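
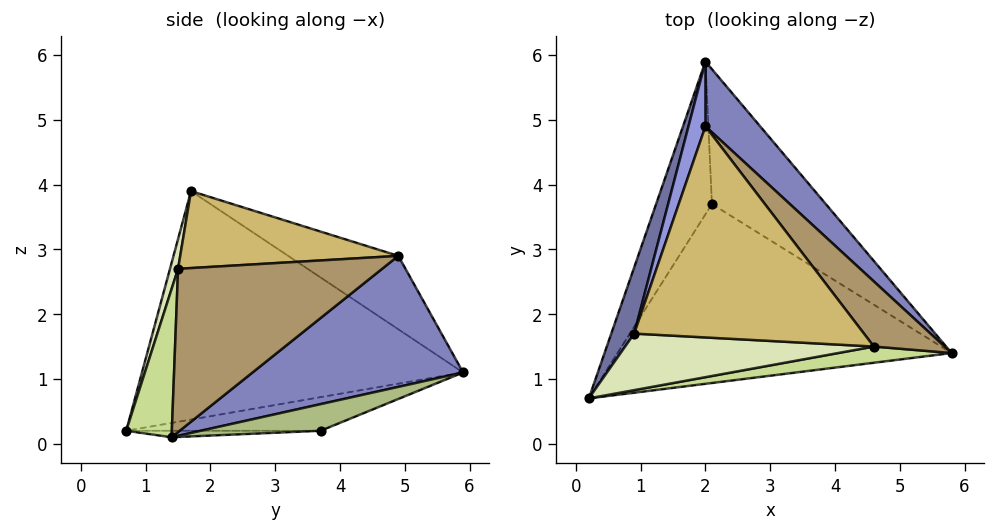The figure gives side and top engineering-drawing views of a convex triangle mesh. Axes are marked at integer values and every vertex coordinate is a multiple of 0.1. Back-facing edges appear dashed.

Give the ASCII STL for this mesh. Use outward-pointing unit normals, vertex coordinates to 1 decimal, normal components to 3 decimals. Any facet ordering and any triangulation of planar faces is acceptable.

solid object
 facet normal -0.946 0.311 0.095
  outer loop
   vertex 0.9 1.7 3.9
   vertex 2.0 5.9 1.1
   vertex 0.2 0.7 0.2
  endloop
 endfacet
 facet normal 0.758 0.570 0.317
  outer loop
   vertex 2.0 4.9 2.9
   vertex 5.8 1.4 0.1
   vertex 2.0 5.9 1.1
  endloop
 endfacet
 facet normal -0.903 0.376 0.209
  outer loop
   vertex 2.0 4.9 2.9
   vertex 2.0 5.9 1.1
   vertex 0.9 1.7 3.9
  endloop
 endfacet
 facet normal -0.019 0.012 -1.000
  outer loop
   vertex 2.1 3.7 0.2
   vertex 5.8 1.4 0.1
   vertex 0.2 0.7 0.2
  endloop
 endfacet
 facet normal -0.491 0.311 -0.814
  outer loop
   vertex 2.1 3.7 0.2
   vertex 0.2 0.7 0.2
   vertex 2.0 5.9 1.1
  endloop
 endfacet
 facet normal 0.211 0.378 -0.901
  outer loop
   vertex 2.1 3.7 0.2
   vertex 2.0 5.9 1.1
   vertex 5.8 1.4 0.1
  endloop
 endfacet
 facet normal 0.125 -0.988 0.096
  outer loop
   vertex 4.6 1.5 2.7
   vertex 0.2 0.7 0.2
   vertex 5.8 1.4 0.1
  endloop
 endfacet
 facet normal 0.031 -0.966 0.255
  outer loop
   vertex 4.6 1.5 2.7
   vertex 0.9 1.7 3.9
   vertex 0.2 0.7 0.2
  endloop
 endfacet
 facet normal 0.759 0.561 0.329
  outer loop
   vertex 4.6 1.5 2.7
   vertex 5.8 1.4 0.1
   vertex 2.0 4.9 2.9
  endloop
 endfacet
 facet normal 0.312 0.184 0.932
  outer loop
   vertex 4.6 1.5 2.7
   vertex 2.0 4.9 2.9
   vertex 0.9 1.7 3.9
  endloop
 endfacet
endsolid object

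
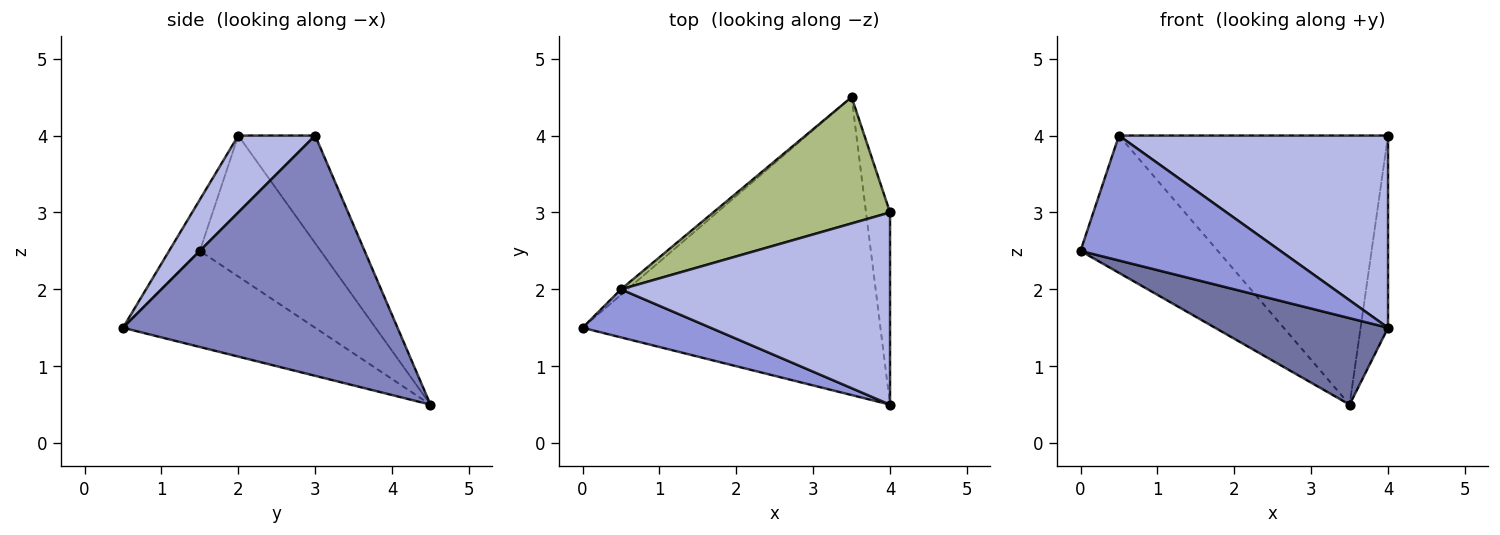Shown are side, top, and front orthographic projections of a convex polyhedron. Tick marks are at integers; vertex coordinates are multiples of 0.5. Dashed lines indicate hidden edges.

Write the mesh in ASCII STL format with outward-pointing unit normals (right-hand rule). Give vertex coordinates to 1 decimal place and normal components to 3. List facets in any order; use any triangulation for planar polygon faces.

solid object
 facet normal -0.296 -0.266 -0.917
  outer loop
   vertex 3.5 4.5 0.5
   vertex 4.0 0.5 1.5
   vertex 0.0 1.5 2.5
  endloop
 endfacet
 facet normal 0.990 0.099 -0.099
  outer loop
   vertex 3.5 4.5 0.5
   vertex 4.0 3.0 4.0
   vertex 4.0 0.5 1.5
  endloop
 endfacet
 facet normal -0.142 -0.924 0.355
  outer loop
   vertex 0.5 2.0 4.0
   vertex 0.0 1.5 2.5
   vertex 4.0 0.5 1.5
  endloop
 endfacet
 facet normal 0.198 -0.693 0.693
  outer loop
   vertex 0.5 2.0 4.0
   vertex 4.0 0.5 1.5
   vertex 4.0 3.0 4.0
  endloop
 endfacet
 facet normal -0.660 0.750 -0.030
  outer loop
   vertex 0.5 2.0 4.0
   vertex 3.5 4.5 0.5
   vertex 0.0 1.5 2.5
  endloop
 endfacet
 facet normal -0.250 0.876 0.411
  outer loop
   vertex 0.5 2.0 4.0
   vertex 4.0 3.0 4.0
   vertex 3.5 4.5 0.5
  endloop
 endfacet
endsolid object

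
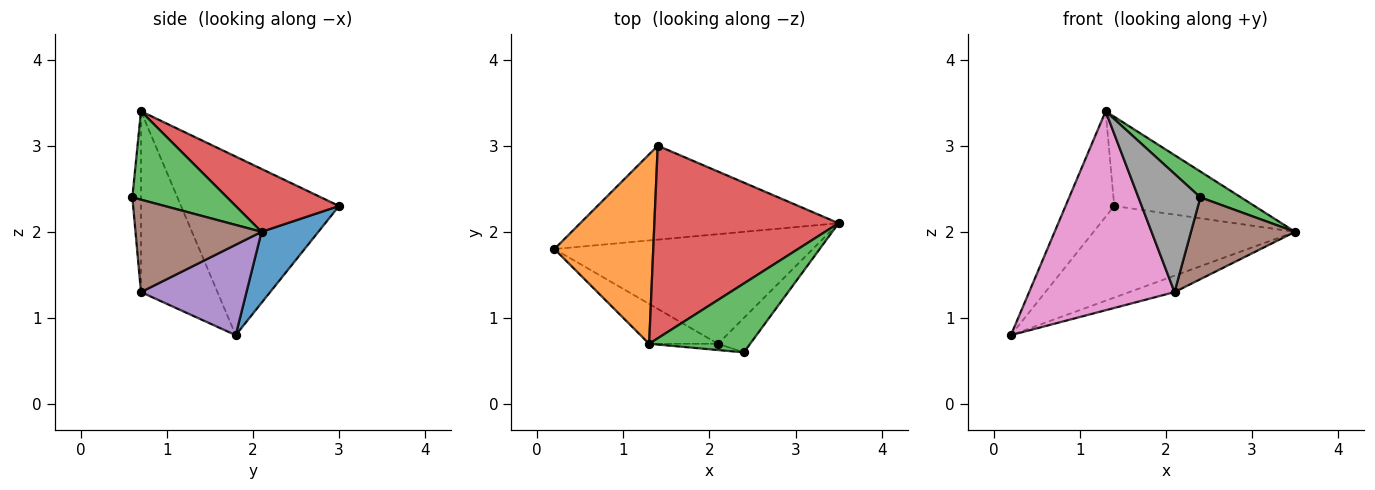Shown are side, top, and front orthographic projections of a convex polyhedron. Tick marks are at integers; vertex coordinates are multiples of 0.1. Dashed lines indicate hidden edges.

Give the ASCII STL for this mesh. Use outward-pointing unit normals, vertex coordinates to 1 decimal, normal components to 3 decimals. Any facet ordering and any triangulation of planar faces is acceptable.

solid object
 facet normal 0.193 0.685 -0.703
  outer loop
   vertex 1.4 3.0 2.3
   vertex 3.5 2.1 2.0
   vertex 0.2 1.8 0.8
  endloop
 endfacet
 facet normal -0.845 0.260 0.468
  outer loop
   vertex 1.3 0.7 3.4
   vertex 1.4 3.0 2.3
   vertex 0.2 1.8 0.8
  endloop
 endfacet
 facet normal 0.634 -0.272 0.724
  outer loop
   vertex 1.3 0.7 3.4
   vertex 2.4 0.6 2.4
   vertex 3.5 2.1 2.0
  endloop
 endfacet
 facet normal 0.296 0.402 0.867
  outer loop
   vertex 1.3 0.7 3.4
   vertex 3.5 2.1 2.0
   vertex 1.4 3.0 2.3
  endloop
 endfacet
 facet normal 0.327 0.140 -0.935
  outer loop
   vertex 2.1 0.7 1.3
   vertex 0.2 1.8 0.8
   vertex 3.5 2.1 2.0
  endloop
 endfacet
 facet normal 0.745 -0.615 -0.259
  outer loop
   vertex 2.1 0.7 1.3
   vertex 3.5 2.1 2.0
   vertex 2.4 0.6 2.4
  endloop
 endfacet
 facet normal -0.459 -0.871 -0.175
  outer loop
   vertex 2.1 0.7 1.3
   vertex 1.3 0.7 3.4
   vertex 0.2 1.8 0.8
  endloop
 endfacet
 facet normal -0.138 -0.989 -0.052
  outer loop
   vertex 2.1 0.7 1.3
   vertex 2.4 0.6 2.4
   vertex 1.3 0.7 3.4
  endloop
 endfacet
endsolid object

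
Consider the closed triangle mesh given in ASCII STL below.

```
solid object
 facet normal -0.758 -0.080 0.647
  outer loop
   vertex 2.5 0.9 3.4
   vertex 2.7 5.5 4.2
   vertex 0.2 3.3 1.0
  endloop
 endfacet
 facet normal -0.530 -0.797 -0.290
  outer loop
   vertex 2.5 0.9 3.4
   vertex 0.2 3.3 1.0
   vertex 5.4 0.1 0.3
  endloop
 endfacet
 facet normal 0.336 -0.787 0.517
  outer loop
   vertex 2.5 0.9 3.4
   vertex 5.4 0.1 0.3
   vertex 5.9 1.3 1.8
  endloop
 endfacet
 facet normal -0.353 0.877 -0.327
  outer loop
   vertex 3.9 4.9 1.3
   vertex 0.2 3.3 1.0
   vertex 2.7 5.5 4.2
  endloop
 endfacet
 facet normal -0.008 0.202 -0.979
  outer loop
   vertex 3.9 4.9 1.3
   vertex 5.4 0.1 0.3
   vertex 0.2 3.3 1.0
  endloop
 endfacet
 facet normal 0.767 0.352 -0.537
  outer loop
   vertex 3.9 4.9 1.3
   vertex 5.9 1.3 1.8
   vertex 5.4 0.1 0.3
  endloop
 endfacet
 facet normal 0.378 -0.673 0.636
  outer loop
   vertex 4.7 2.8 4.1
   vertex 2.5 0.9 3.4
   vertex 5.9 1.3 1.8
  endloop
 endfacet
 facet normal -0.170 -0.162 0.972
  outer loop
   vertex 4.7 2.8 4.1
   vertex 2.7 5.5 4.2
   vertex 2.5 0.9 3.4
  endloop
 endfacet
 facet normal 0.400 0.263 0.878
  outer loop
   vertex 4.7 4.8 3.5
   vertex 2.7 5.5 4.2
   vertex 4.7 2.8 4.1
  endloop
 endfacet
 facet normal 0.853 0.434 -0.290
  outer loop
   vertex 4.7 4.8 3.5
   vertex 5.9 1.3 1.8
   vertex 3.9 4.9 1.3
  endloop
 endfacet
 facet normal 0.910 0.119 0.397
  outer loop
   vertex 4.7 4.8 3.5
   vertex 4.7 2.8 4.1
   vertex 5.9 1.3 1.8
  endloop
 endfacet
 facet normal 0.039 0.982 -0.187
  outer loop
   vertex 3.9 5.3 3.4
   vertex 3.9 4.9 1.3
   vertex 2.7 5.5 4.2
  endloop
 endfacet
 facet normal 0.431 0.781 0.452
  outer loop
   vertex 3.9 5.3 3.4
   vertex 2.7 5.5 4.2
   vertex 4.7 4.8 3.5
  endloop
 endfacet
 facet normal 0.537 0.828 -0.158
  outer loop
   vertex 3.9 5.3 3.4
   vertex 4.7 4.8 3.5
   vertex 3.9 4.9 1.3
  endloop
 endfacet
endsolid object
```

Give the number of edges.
21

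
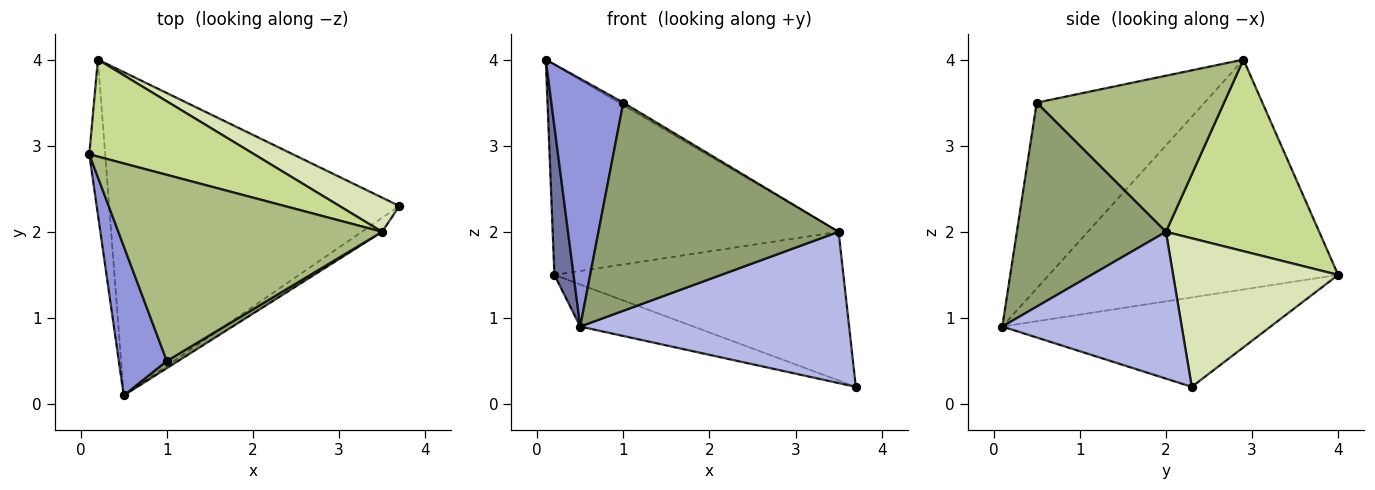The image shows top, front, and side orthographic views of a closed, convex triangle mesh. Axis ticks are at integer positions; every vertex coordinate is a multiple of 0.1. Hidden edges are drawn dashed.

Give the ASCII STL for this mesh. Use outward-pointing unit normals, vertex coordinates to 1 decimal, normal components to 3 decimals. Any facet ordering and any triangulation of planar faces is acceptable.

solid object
 facet normal -0.995 -0.066 -0.069
  outer loop
   vertex 0.2 4.0 1.5
   vertex 0.5 0.1 0.9
   vertex 0.1 2.9 4.0
  endloop
 endfacet
 facet normal -0.292 0.123 -0.948
  outer loop
   vertex 0.2 4.0 1.5
   vertex 3.7 2.3 0.2
   vertex 0.5 0.1 0.9
  endloop
 endfacet
 facet normal -0.894 -0.383 0.231
  outer loop
   vertex 1.0 0.5 3.5
   vertex 0.1 2.9 4.0
   vertex 0.5 0.1 0.9
  endloop
 endfacet
 facet normal 0.553 -0.829 -0.077
  outer loop
   vertex 3.5 2.0 2.0
   vertex 0.5 0.1 0.9
   vertex 3.7 2.3 0.2
  endloop
 endfacet
 facet normal 0.527 -0.849 0.029
  outer loop
   vertex 3.5 2.0 2.0
   vertex 1.0 0.5 3.5
   vertex 0.5 0.1 0.9
  endloop
 endfacet
 facet normal 0.509 0.012 0.861
  outer loop
   vertex 3.5 2.0 2.0
   vertex 0.1 2.9 4.0
   vertex 1.0 0.5 3.5
  endloop
 endfacet
 facet normal 0.438 0.816 0.377
  outer loop
   vertex 3.5 2.0 2.0
   vertex 0.2 4.0 1.5
   vertex 0.1 2.9 4.0
  endloop
 endfacet
 facet normal 0.486 0.851 0.196
  outer loop
   vertex 3.5 2.0 2.0
   vertex 3.7 2.3 0.2
   vertex 0.2 4.0 1.5
  endloop
 endfacet
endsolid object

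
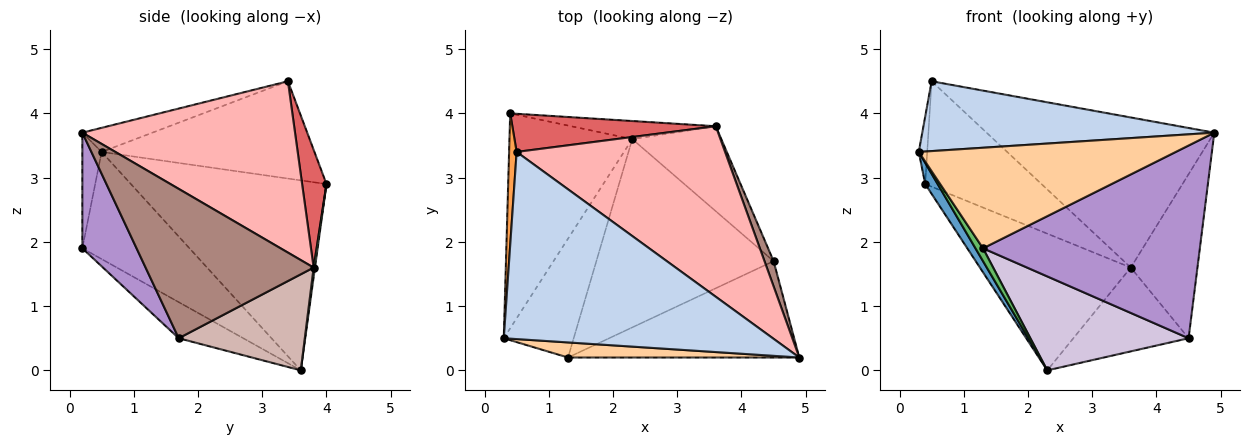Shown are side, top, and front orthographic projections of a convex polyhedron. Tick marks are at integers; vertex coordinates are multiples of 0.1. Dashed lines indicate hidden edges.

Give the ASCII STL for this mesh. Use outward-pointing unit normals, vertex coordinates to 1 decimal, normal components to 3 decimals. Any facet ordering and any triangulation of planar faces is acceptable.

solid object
 facet normal -0.839 -0.053 -0.542
  outer loop
   vertex 2.3 3.6 0.0
   vertex 0.3 0.5 3.4
   vertex 0.4 4.0 2.9
  endloop
 endfacet
 facet normal -0.084 -0.348 0.934
  outer loop
   vertex 0.5 3.4 4.5
   vertex 0.3 0.5 3.4
   vertex 4.9 0.2 3.7
  endloop
 endfacet
 facet normal -0.996 0.039 0.077
  outer loop
   vertex 0.5 3.4 4.5
   vertex 0.4 4.0 2.9
   vertex 0.3 0.5 3.4
  endloop
 endfacet
 facet normal -0.074 -0.986 0.148
  outer loop
   vertex 1.3 0.2 1.9
   vertex 4.9 0.2 3.7
   vertex 0.3 0.5 3.4
  endloop
 endfacet
 facet normal -0.836 -0.059 -0.546
  outer loop
   vertex 1.3 0.2 1.9
   vertex 0.3 0.5 3.4
   vertex 2.3 3.6 0.0
  endloop
 endfacet
 facet normal 0.009 0.991 -0.131
  outer loop
   vertex 3.6 3.8 1.6
   vertex 2.3 3.6 0.0
   vertex 0.4 4.0 2.9
  endloop
 endfacet
 facet normal 0.193 0.923 0.334
  outer loop
   vertex 3.6 3.8 1.6
   vertex 0.4 4.0 2.9
   vertex 0.5 3.4 4.5
  endloop
 endfacet
 facet normal 0.525 0.562 0.639
  outer loop
   vertex 3.6 3.8 1.6
   vertex 0.5 3.4 4.5
   vertex 4.9 0.2 3.7
  endloop
 endfacet
 facet normal 0.218 -0.873 -0.436
  outer loop
   vertex 4.5 1.7 0.5
   vertex 4.9 0.2 3.7
   vertex 1.3 0.2 1.9
  endloop
 endfacet
 facet normal -0.179 -0.439 -0.880
  outer loop
   vertex 4.5 1.7 0.5
   vertex 1.3 0.2 1.9
   vertex 2.3 3.6 0.0
  endloop
 endfacet
 facet normal 0.928 0.368 0.057
  outer loop
   vertex 4.5 1.7 0.5
   vertex 3.6 3.8 1.6
   vertex 4.9 0.2 3.7
  endloop
 endfacet
 facet normal 0.609 0.557 -0.565
  outer loop
   vertex 4.5 1.7 0.5
   vertex 2.3 3.6 0.0
   vertex 3.6 3.8 1.6
  endloop
 endfacet
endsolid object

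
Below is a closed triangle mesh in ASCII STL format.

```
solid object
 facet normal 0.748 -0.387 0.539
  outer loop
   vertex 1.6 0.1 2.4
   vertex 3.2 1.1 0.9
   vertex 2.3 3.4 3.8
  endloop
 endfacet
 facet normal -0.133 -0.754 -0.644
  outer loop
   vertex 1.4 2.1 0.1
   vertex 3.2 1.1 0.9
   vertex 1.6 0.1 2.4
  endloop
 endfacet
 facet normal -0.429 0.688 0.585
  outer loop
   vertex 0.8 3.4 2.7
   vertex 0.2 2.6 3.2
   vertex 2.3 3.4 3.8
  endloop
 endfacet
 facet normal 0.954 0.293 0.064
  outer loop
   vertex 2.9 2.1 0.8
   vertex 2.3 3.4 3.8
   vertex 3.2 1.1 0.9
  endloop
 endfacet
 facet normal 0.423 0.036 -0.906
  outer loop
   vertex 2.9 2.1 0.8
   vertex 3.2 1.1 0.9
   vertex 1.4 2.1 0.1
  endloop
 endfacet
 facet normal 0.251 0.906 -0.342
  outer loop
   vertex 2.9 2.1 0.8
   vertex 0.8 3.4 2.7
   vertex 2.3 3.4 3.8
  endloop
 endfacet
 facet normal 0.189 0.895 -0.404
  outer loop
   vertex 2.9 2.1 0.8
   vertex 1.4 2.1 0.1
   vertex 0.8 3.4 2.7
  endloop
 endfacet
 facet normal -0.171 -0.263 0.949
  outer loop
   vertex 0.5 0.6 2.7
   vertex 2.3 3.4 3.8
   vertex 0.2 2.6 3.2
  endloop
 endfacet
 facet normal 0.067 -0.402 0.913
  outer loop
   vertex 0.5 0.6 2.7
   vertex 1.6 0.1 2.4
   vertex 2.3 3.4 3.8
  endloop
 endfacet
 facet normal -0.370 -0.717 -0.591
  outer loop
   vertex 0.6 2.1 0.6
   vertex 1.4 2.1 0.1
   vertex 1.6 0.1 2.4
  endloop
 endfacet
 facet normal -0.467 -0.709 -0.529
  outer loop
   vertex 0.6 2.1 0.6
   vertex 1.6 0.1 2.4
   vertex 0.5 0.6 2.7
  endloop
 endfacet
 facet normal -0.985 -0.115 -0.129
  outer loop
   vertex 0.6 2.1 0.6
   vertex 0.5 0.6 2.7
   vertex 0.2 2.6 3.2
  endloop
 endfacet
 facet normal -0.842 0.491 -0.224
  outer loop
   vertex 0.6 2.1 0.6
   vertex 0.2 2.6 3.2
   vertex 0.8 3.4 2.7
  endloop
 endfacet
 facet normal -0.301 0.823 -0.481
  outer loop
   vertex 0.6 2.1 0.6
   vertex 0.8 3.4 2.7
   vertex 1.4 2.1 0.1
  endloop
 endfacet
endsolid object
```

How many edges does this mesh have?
21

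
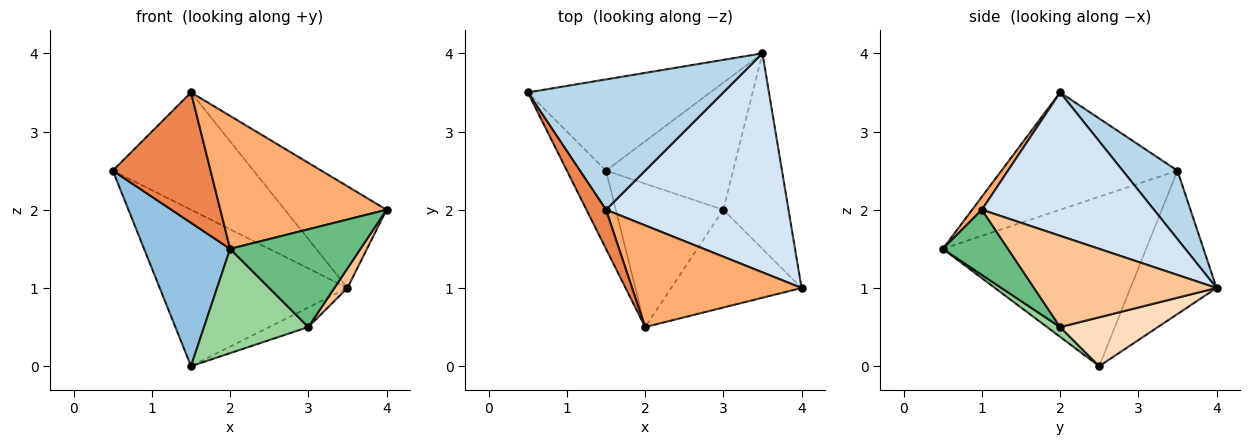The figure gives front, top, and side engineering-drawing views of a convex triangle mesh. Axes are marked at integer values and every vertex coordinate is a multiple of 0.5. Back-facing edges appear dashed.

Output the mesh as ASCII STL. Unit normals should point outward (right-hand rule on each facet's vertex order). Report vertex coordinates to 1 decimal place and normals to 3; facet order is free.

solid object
 facet normal -0.368 0.803 -0.468
  outer loop
   vertex 1.5 2.5 0.0
   vertex 0.5 3.5 2.5
   vertex 3.5 4.0 1.0
  endloop
 endfacet
 facet normal -0.901 -0.381 -0.208
  outer loop
   vertex 2.0 0.5 1.5
   vertex 0.5 3.5 2.5
   vertex 1.5 2.5 0.0
  endloop
 endfacet
 facet normal 0.252 0.647 0.719
  outer loop
   vertex 1.5 2.0 3.5
   vertex 3.5 4.0 1.0
   vertex 0.5 3.5 2.5
  endloop
 endfacet
 facet normal 0.580 0.343 0.739
  outer loop
   vertex 1.5 2.0 3.5
   vertex 4.0 1.0 2.0
   vertex 3.5 4.0 1.0
  endloop
 endfacet
 facet normal -0.865 -0.481 0.144
  outer loop
   vertex 1.5 2.0 3.5
   vertex 0.5 3.5 2.5
   vertex 2.0 0.5 1.5
  endloop
 endfacet
 facet normal 0.047 -0.793 0.607
  outer loop
   vertex 1.5 2.0 3.5
   vertex 2.0 0.5 1.5
   vertex 4.0 1.0 2.0
  endloop
 endfacet
 facet normal 0.812 -0.058 -0.580
  outer loop
   vertex 3.0 2.0 0.5
   vertex 3.5 4.0 1.0
   vertex 4.0 1.0 2.0
  endloop
 endfacet
 facet normal 0.355 0.142 -0.924
  outer loop
   vertex 3.0 2.0 0.5
   vertex 1.5 2.5 0.0
   vertex 3.5 4.0 1.0
  endloop
 endfacet
 facet normal 0.333 -0.667 -0.667
  outer loop
   vertex 3.0 2.0 0.5
   vertex 4.0 1.0 2.0
   vertex 2.0 0.5 1.5
  endloop
 endfacet
 facet normal 0.073 -0.587 -0.807
  outer loop
   vertex 3.0 2.0 0.5
   vertex 2.0 0.5 1.5
   vertex 1.5 2.5 0.0
  endloop
 endfacet
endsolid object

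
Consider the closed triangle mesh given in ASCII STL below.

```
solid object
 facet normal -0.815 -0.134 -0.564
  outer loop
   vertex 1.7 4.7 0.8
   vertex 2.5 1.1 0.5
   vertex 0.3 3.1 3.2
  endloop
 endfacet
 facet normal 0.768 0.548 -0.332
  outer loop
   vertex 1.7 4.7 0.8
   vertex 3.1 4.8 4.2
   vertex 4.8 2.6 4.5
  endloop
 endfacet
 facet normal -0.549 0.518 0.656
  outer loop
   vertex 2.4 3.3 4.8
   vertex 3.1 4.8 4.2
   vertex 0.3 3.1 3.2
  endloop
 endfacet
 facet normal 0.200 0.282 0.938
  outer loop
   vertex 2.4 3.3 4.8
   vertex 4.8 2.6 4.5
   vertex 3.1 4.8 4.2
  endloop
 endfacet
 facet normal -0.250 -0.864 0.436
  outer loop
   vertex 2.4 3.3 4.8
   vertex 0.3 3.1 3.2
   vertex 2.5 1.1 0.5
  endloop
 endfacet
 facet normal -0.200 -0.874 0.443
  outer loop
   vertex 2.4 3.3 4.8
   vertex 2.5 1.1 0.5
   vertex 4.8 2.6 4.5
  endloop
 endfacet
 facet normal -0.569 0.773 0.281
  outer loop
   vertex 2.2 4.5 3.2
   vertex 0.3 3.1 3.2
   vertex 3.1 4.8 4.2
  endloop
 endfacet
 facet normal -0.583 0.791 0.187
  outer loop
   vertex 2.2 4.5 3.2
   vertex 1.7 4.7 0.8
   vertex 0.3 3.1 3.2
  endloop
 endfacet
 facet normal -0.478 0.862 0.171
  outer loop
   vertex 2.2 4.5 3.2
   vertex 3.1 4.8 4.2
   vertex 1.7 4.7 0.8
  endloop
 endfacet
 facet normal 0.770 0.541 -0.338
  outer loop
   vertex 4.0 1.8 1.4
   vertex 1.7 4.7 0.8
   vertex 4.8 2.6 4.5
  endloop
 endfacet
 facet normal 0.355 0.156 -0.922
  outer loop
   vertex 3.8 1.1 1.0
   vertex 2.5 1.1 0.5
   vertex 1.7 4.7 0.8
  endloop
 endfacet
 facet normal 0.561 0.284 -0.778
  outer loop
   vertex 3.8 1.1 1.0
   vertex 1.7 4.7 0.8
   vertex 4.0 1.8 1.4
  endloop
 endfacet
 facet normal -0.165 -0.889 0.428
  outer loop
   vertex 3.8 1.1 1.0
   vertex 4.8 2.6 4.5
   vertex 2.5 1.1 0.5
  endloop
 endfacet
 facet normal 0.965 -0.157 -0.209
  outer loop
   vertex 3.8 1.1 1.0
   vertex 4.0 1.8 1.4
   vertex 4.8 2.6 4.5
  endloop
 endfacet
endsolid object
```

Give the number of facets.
14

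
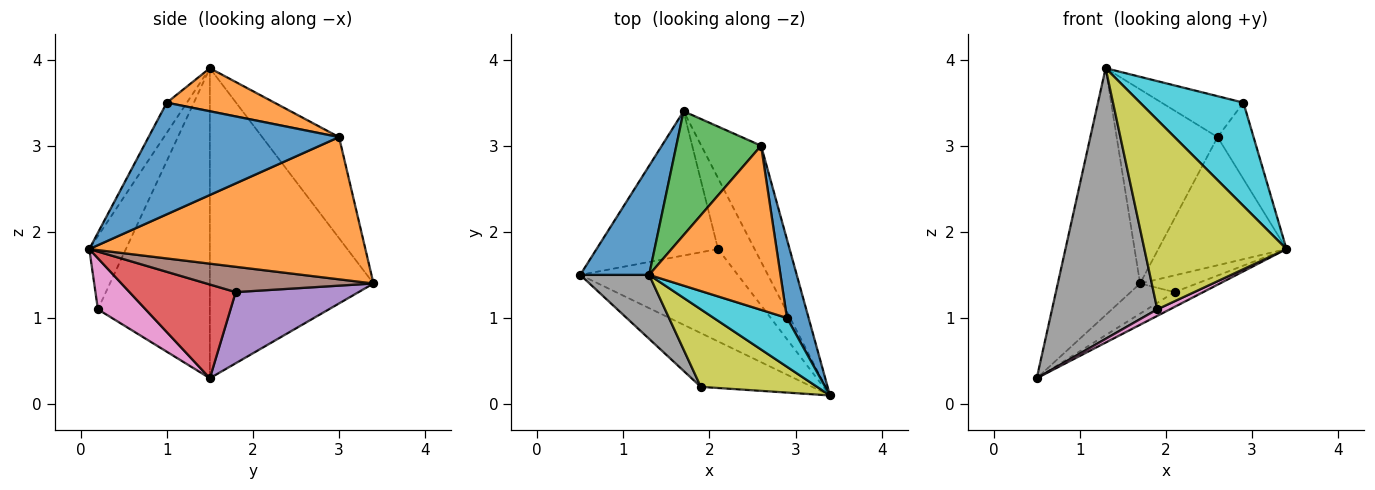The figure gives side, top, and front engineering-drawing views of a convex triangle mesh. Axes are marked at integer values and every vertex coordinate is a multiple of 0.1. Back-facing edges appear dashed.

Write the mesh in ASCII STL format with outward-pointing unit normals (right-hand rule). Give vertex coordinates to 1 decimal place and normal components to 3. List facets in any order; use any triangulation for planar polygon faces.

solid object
 facet normal -0.876 0.441 0.195
  outer loop
   vertex 1.3 1.5 3.9
   vertex 1.7 3.4 1.4
   vertex 0.5 1.5 0.3
  endloop
 endfacet
 facet normal 0.848 0.393 -0.356
  outer loop
   vertex 2.6 3.0 3.1
   vertex 3.4 0.1 1.8
   vertex 1.7 3.4 1.4
  endloop
 endfacet
 facet normal -0.540 0.709 0.453
  outer loop
   vertex 2.6 3.0 3.1
   vertex 1.7 3.4 1.4
   vertex 1.3 1.5 3.9
  endloop
 endfacet
 facet normal 0.506 0.137 -0.851
  outer loop
   vertex 2.1 1.8 1.3
   vertex 3.4 0.1 1.8
   vertex 0.5 1.5 0.3
  endloop
 endfacet
 facet normal 0.497 0.177 -0.849
  outer loop
   vertex 2.1 1.8 1.3
   vertex 0.5 1.5 0.3
   vertex 1.7 3.4 1.4
  endloop
 endfacet
 facet normal 0.559 0.190 -0.807
  outer loop
   vertex 2.1 1.8 1.3
   vertex 1.7 3.4 1.4
   vertex 3.4 0.1 1.8
  endloop
 endfacet
 facet normal 0.414 -0.110 -0.903
  outer loop
   vertex 1.9 0.2 1.1
   vertex 0.5 1.5 0.3
   vertex 3.4 0.1 1.8
  endloop
 endfacet
 facet normal -0.719 -0.676 0.160
  outer loop
   vertex 1.9 0.2 1.1
   vertex 1.3 1.5 3.9
   vertex 0.5 1.5 0.3
  endloop
 endfacet
 facet normal -0.232 -0.900 0.368
  outer loop
   vertex 1.9 0.2 1.1
   vertex 3.4 0.1 1.8
   vertex 1.3 1.5 3.9
  endloop
 endfacet
 facet normal -0.173 -0.891 0.421
  outer loop
   vertex 2.9 1.0 3.5
   vertex 1.3 1.5 3.9
   vertex 3.4 0.1 1.8
  endloop
 endfacet
 facet normal 0.965 0.182 0.187
  outer loop
   vertex 2.9 1.0 3.5
   vertex 3.4 0.1 1.8
   vertex 2.6 3.0 3.1
  endloop
 endfacet
 facet normal 0.303 0.230 0.925
  outer loop
   vertex 2.9 1.0 3.5
   vertex 2.6 3.0 3.1
   vertex 1.3 1.5 3.9
  endloop
 endfacet
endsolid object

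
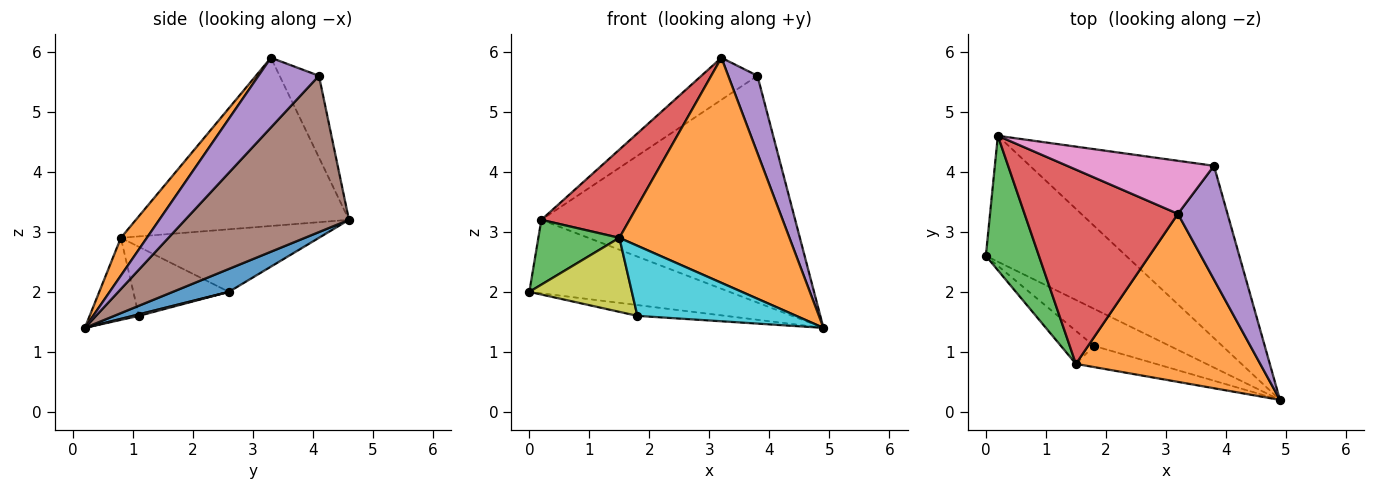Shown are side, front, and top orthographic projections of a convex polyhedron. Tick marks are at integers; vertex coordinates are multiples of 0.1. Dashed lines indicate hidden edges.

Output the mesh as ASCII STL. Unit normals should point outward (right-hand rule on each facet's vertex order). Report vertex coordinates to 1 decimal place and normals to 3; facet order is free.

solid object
 facet normal 0.140 0.499 -0.855
  outer loop
   vertex 0.2 4.6 3.2
   vertex 4.9 0.2 1.4
   vertex 0.0 2.6 2.0
  endloop
 endfacet
 facet normal 0.122 -0.795 0.594
  outer loop
   vertex 1.5 0.8 2.9
   vertex 4.9 0.2 1.4
   vertex 3.2 3.3 5.9
  endloop
 endfacet
 facet normal -0.728 -0.298 0.618
  outer loop
   vertex 1.5 0.8 2.9
   vertex 0.2 4.6 3.2
   vertex 0.0 2.6 2.0
  endloop
 endfacet
 facet normal -0.707 -0.293 0.644
  outer loop
   vertex 1.5 0.8 2.9
   vertex 3.2 3.3 5.9
   vertex 0.2 4.6 3.2
  endloop
 endfacet
 facet normal 0.758 -0.367 0.539
  outer loop
   vertex 3.8 4.1 5.6
   vertex 3.2 3.3 5.9
   vertex 4.9 0.2 1.4
  endloop
 endfacet
 facet normal 0.457 0.708 -0.538
  outer loop
   vertex 3.8 4.1 5.6
   vertex 4.9 0.2 1.4
   vertex 0.2 4.6 3.2
  endloop
 endfacet
 facet normal -0.400 0.569 0.718
  outer loop
   vertex 3.8 4.1 5.6
   vertex 0.2 4.6 3.2
   vertex 3.2 3.3 5.9
  endloop
 endfacet
 facet normal 0.019 0.279 -0.960
  outer loop
   vertex 1.8 1.1 1.6
   vertex 0.0 2.6 2.0
   vertex 4.9 0.2 1.4
  endloop
 endfacet
 facet normal -0.648 -0.695 -0.310
  outer loop
   vertex 1.8 1.1 1.6
   vertex 1.5 0.8 2.9
   vertex 0.0 2.6 2.0
  endloop
 endfacet
 facet normal -0.284 -0.918 -0.277
  outer loop
   vertex 1.8 1.1 1.6
   vertex 4.9 0.2 1.4
   vertex 1.5 0.8 2.9
  endloop
 endfacet
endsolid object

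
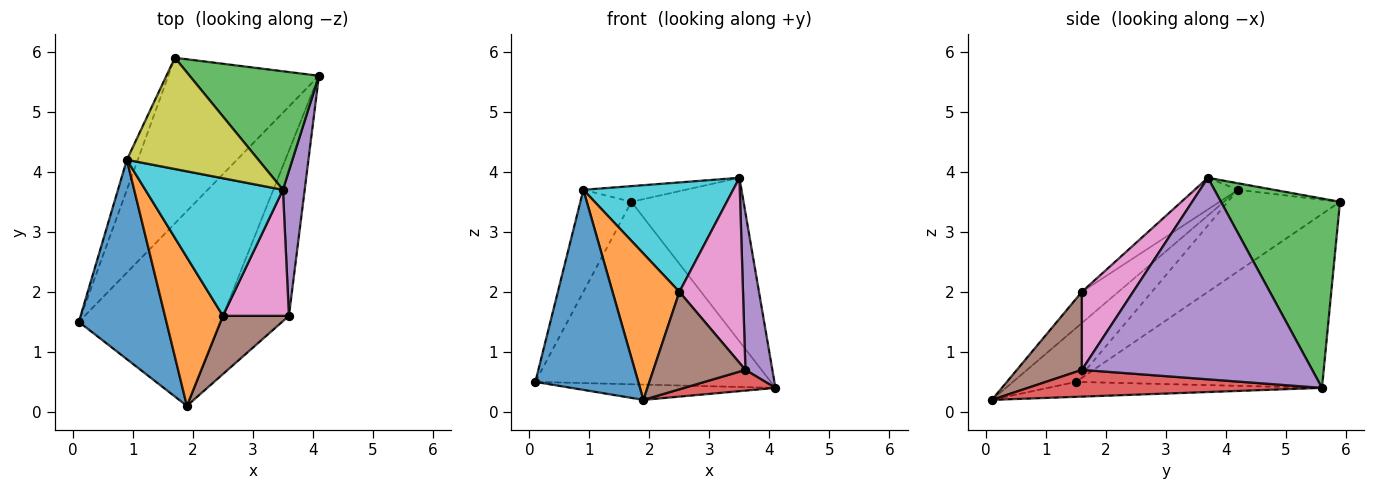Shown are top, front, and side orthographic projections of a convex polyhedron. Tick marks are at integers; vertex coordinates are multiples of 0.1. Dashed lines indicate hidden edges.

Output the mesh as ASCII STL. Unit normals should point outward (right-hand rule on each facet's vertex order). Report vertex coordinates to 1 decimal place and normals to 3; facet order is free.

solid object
 facet normal -0.105 0.078 -0.991
  outer loop
   vertex 1.9 0.1 0.2
   vertex 0.1 1.5 0.5
   vertex 4.1 5.6 0.4
  endloop
 endfacet
 facet normal -0.613 0.585 -0.531
  outer loop
   vertex 1.7 5.9 3.5
   vertex 4.1 5.6 0.4
   vertex 0.1 1.5 0.5
  endloop
 endfacet
 facet normal 0.652 0.614 0.445
  outer loop
   vertex 1.7 5.9 3.5
   vertex 3.5 3.7 3.9
   vertex 4.1 5.6 0.4
  endloop
 endfacet
 facet normal 0.373 -0.116 -0.921
  outer loop
   vertex 3.6 1.6 0.7
   vertex 1.9 0.1 0.2
   vertex 4.1 5.6 0.4
  endloop
 endfacet
 facet normal 0.988 -0.115 0.107
  outer loop
   vertex 3.6 1.6 0.7
   vertex 4.1 5.6 0.4
   vertex 3.5 3.7 3.9
  endloop
 endfacet
 facet normal 0.519 -0.734 0.439
  outer loop
   vertex 3.6 1.6 0.7
   vertex 2.5 1.6 2.0
   vertex 1.9 0.1 0.2
  endloop
 endfacet
 facet normal 0.554 -0.688 0.469
  outer loop
   vertex 3.6 1.6 0.7
   vertex 3.5 3.7 3.9
   vertex 2.5 1.6 2.0
  endloop
 endfacet
 facet normal -0.904 0.411 -0.121
  outer loop
   vertex 0.9 4.2 3.7
   vertex 1.7 5.9 3.5
   vertex 0.1 1.5 0.5
  endloop
 endfacet
 facet normal -0.049 0.140 0.989
  outer loop
   vertex 0.9 4.2 3.7
   vertex 3.5 3.7 3.9
   vertex 1.7 5.9 3.5
  endloop
 endfacet
 facet normal -0.177 -0.613 0.770
  outer loop
   vertex 0.9 4.2 3.7
   vertex 2.5 1.6 2.0
   vertex 3.5 3.7 3.9
  endloop
 endfacet
 facet normal -0.398 -0.650 0.648
  outer loop
   vertex 0.9 4.2 3.7
   vertex 0.1 1.5 0.5
   vertex 1.9 0.1 0.2
  endloop
 endfacet
 facet normal -0.358 -0.655 0.665
  outer loop
   vertex 0.9 4.2 3.7
   vertex 1.9 0.1 0.2
   vertex 2.5 1.6 2.0
  endloop
 endfacet
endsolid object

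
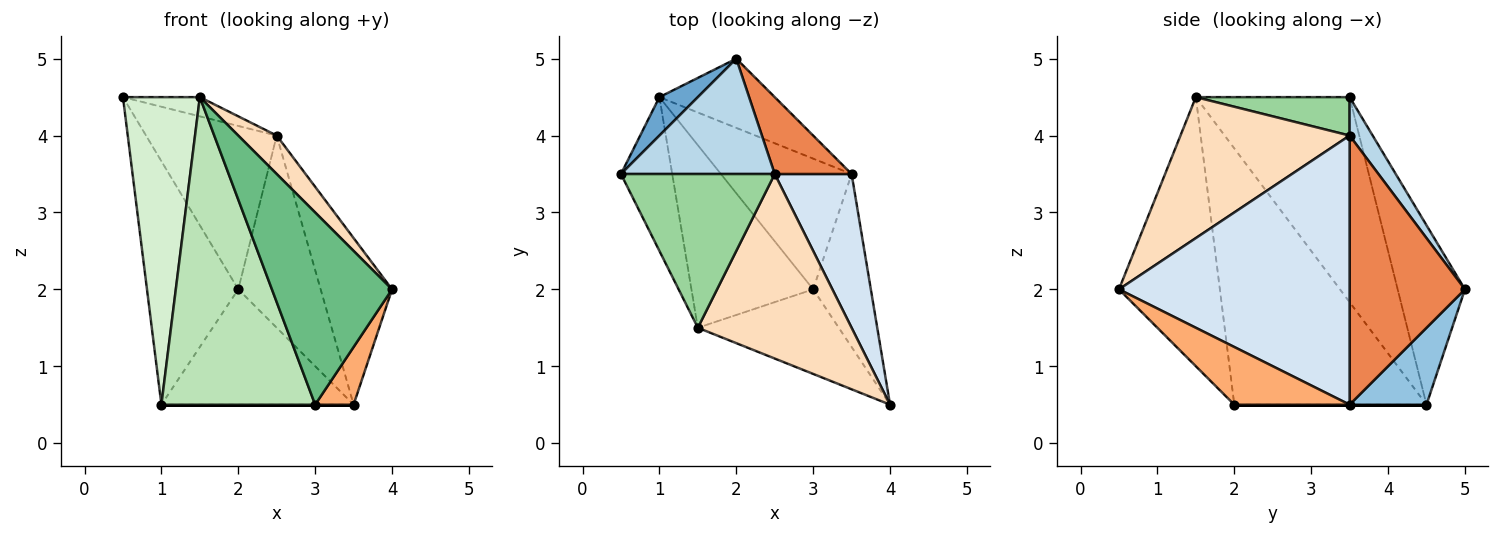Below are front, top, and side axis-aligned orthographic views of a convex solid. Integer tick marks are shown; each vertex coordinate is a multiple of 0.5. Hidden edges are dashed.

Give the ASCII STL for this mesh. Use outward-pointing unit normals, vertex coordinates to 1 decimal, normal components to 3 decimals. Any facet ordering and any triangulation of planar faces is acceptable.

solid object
 facet normal -0.588 0.799 0.126
  outer loop
   vertex 1.0 4.5 0.5
   vertex 0.5 3.5 4.5
   vertex 2.0 5.0 2.0
  endloop
 endfacet
 facet normal 0.324 0.811 -0.487
  outer loop
   vertex 3.5 3.5 0.5
   vertex 1.0 4.5 0.5
   vertex 2.0 5.0 2.0
  endloop
 endfacet
 facet normal 0.143 0.809 0.571
  outer loop
   vertex 2.5 3.5 4.0
   vertex 2.0 5.0 2.0
   vertex 0.5 3.5 4.5
  endloop
 endfacet
 facet normal 0.922 0.285 0.263
  outer loop
   vertex 2.5 3.5 4.0
   vertex 4.0 0.5 2.0
   vertex 3.5 3.5 0.5
  endloop
 endfacet
 facet normal 0.793 0.566 0.226
  outer loop
   vertex 2.5 3.5 4.0
   vertex 3.5 3.5 0.5
   vertex 2.0 5.0 2.0
  endloop
 endfacet
 facet normal 0.688 -0.229 -0.688
  outer loop
   vertex 3.0 2.0 0.5
   vertex 3.5 3.5 0.5
   vertex 4.0 0.5 2.0
  endloop
 endfacet
 facet normal 0.000 0.000 -1.000
  outer loop
   vertex 3.0 2.0 0.5
   vertex 1.0 4.5 0.5
   vertex 3.5 3.5 0.5
  endloop
 endfacet
 facet normal 0.668 -0.152 0.729
  outer loop
   vertex 1.5 1.5 4.5
   vertex 4.0 0.5 2.0
   vertex 2.5 3.5 4.0
  endloop
 endfacet
 facet normal -0.610 -0.726 -0.319
  outer loop
   vertex 1.5 1.5 4.5
   vertex 3.0 2.0 0.5
   vertex 4.0 0.5 2.0
  endloop
 endfacet
 facet normal 0.241 0.120 0.963
  outer loop
   vertex 1.5 1.5 4.5
   vertex 2.5 3.5 4.0
   vertex 0.5 3.5 4.5
  endloop
 endfacet
 facet normal -0.732 -0.586 -0.348
  outer loop
   vertex 1.5 1.5 4.5
   vertex 1.0 4.5 0.5
   vertex 3.0 2.0 0.5
  endloop
 endfacet
 facet normal -0.873 -0.436 -0.218
  outer loop
   vertex 1.5 1.5 4.5
   vertex 0.5 3.5 4.5
   vertex 1.0 4.5 0.5
  endloop
 endfacet
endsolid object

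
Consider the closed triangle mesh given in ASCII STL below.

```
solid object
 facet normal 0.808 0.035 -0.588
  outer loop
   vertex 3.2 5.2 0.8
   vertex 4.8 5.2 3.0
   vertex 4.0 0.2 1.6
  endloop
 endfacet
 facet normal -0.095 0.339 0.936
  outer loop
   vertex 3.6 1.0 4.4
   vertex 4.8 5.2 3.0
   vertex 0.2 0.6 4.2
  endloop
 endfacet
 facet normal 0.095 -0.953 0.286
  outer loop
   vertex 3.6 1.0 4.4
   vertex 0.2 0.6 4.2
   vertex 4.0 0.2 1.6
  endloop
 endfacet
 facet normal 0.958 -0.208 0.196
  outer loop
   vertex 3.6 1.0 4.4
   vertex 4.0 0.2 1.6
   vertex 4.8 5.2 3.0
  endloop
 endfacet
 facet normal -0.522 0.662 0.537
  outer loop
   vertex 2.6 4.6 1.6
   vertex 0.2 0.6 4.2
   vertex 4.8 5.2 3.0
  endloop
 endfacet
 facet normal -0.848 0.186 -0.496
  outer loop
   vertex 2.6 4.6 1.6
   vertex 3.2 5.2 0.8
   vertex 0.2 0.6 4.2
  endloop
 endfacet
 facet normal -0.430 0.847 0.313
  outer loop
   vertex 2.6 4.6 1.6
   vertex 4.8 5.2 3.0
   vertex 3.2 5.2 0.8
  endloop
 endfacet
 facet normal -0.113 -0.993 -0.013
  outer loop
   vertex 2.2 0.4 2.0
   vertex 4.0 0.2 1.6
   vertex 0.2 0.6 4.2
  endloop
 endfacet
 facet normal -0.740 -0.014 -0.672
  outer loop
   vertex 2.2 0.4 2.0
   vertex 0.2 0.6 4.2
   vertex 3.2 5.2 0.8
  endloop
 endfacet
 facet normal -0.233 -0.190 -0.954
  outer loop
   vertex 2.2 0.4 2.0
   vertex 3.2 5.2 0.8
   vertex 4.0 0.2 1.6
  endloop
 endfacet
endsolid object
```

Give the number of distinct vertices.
7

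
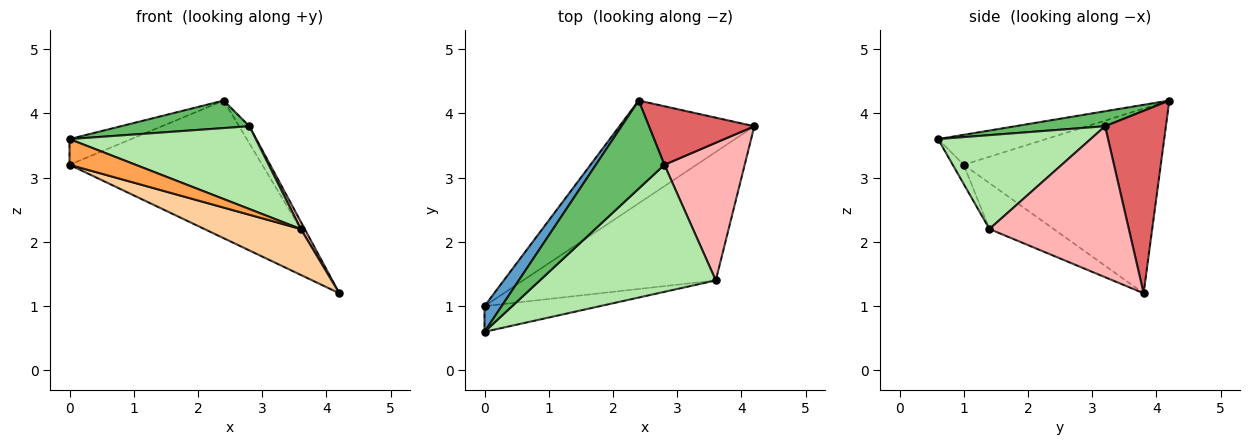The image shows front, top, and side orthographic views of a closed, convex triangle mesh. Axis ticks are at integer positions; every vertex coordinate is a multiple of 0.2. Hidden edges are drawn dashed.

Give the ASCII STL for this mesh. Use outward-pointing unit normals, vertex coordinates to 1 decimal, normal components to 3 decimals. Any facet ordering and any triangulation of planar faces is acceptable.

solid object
 facet normal -0.778 0.444 0.444
  outer loop
   vertex 0.0 1.0 3.2
   vertex 0.0 0.6 3.6
   vertex 2.4 4.2 4.2
  endloop
 endfacet
 facet normal -0.634 0.620 -0.463
  outer loop
   vertex 0.0 1.0 3.2
   vertex 2.4 4.2 4.2
   vertex 4.2 3.8 1.2
  endloop
 endfacet
 facet normal -0.117 -0.702 -0.702
  outer loop
   vertex 0.0 1.0 3.2
   vertex 3.6 1.4 2.2
   vertex 0.0 0.6 3.6
  endloop
 endfacet
 facet normal -0.219 -0.328 -0.919
  outer loop
   vertex 0.0 1.0 3.2
   vertex 4.2 3.8 1.2
   vertex 3.6 1.4 2.2
  endloop
 endfacet
 facet normal 0.204 -0.292 0.934
  outer loop
   vertex 2.8 3.2 3.8
   vertex 2.4 4.2 4.2
   vertex 0.0 0.6 3.6
  endloop
 endfacet
 facet normal 0.408 -0.498 0.765
  outer loop
   vertex 2.8 3.2 3.8
   vertex 0.0 0.6 3.6
   vertex 3.6 1.4 2.2
  endloop
 endfacet
 facet normal 0.857 0.145 0.495
  outer loop
   vertex 2.8 3.2 3.8
   vertex 4.2 3.8 1.2
   vertex 2.4 4.2 4.2
  endloop
 endfacet
 facet normal 0.883 -0.025 0.469
  outer loop
   vertex 2.8 3.2 3.8
   vertex 3.6 1.4 2.2
   vertex 4.2 3.8 1.2
  endloop
 endfacet
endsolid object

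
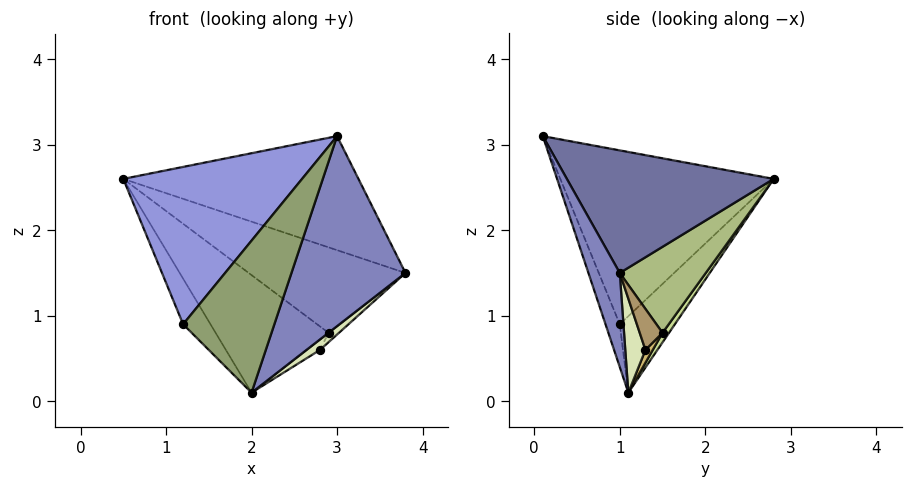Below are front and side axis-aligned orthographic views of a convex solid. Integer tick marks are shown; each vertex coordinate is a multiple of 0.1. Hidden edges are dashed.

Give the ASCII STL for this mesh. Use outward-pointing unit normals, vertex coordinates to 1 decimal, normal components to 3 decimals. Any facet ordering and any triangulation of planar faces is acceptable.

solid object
 facet normal 0.528 0.600 0.601
  outer loop
   vertex 3.0 0.1 3.1
   vertex 3.8 1.0 1.5
   vertex 0.5 2.8 2.6
  endloop
 endfacet
 facet normal 0.245 -0.892 -0.379
  outer loop
   vertex 2.0 1.1 0.1
   vertex 3.8 1.0 1.5
   vertex 3.0 0.1 3.1
  endloop
 endfacet
 facet normal -0.720 -0.603 0.342
  outer loop
   vertex 1.2 1.0 0.9
   vertex 3.0 0.1 3.1
   vertex 0.5 2.8 2.6
  endloop
 endfacet
 facet normal -0.686 0.341 -0.643
  outer loop
   vertex 1.2 1.0 0.9
   vertex 0.5 2.8 2.6
   vertex 2.0 1.1 0.1
  endloop
 endfacet
 facet normal -0.149 -0.952 -0.268
  outer loop
   vertex 1.2 1.0 0.9
   vertex 2.0 1.1 0.1
   vertex 3.0 0.1 3.1
  endloop
 endfacet
 facet normal 0.481 0.877 0.008
  outer loop
   vertex 2.9 1.5 0.8
   vertex 0.5 2.8 2.6
   vertex 3.8 1.0 1.5
  endloop
 endfacet
 facet normal 0.048 0.839 -0.542
  outer loop
   vertex 2.9 1.5 0.8
   vertex 2.0 1.1 0.1
   vertex 0.5 2.8 2.6
  endloop
 endfacet
 facet normal 0.557 -0.371 -0.743
  outer loop
   vertex 2.8 1.3 0.6
   vertex 3.8 1.0 1.5
   vertex 2.0 1.1 0.1
  endloop
 endfacet
 facet normal 0.685 0.314 -0.657
  outer loop
   vertex 2.8 1.3 0.6
   vertex 2.9 1.5 0.8
   vertex 3.8 1.0 1.5
  endloop
 endfacet
 facet normal 0.319 0.585 -0.745
  outer loop
   vertex 2.8 1.3 0.6
   vertex 2.0 1.1 0.1
   vertex 2.9 1.5 0.8
  endloop
 endfacet
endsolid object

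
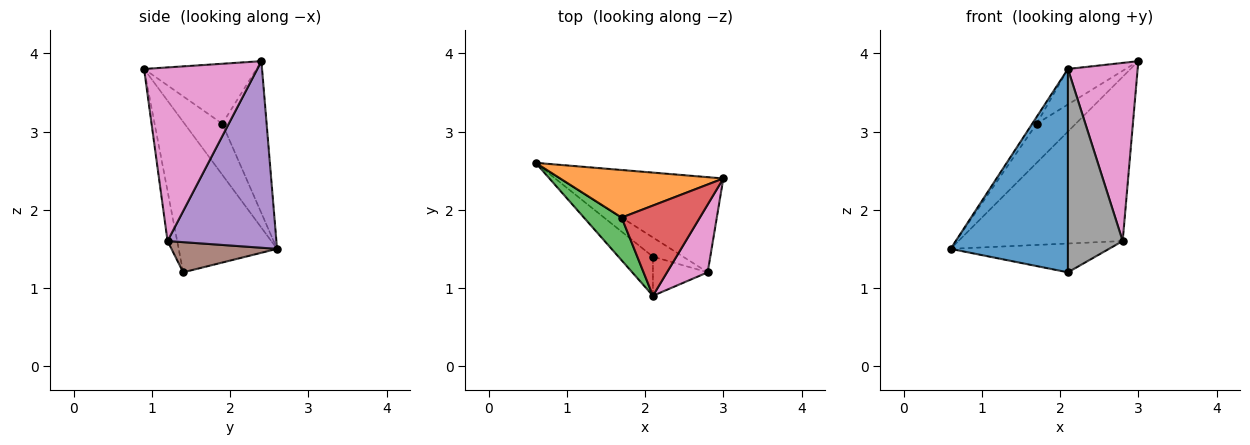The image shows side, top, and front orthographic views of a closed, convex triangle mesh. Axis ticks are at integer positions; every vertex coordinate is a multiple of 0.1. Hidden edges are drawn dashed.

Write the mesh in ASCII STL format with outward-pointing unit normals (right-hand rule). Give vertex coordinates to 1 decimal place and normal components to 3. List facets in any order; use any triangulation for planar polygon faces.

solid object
 facet normal -0.636 -0.758 -0.146
  outer loop
   vertex 2.1 1.4 1.2
   vertex 2.1 0.9 3.8
   vertex 0.6 2.6 1.5
  endloop
 endfacet
 facet normal -0.584 0.515 0.627
  outer loop
   vertex 1.7 1.9 3.1
   vertex 3.0 2.4 3.9
   vertex 0.6 2.6 1.5
  endloop
 endfacet
 facet normal -0.801 0.094 0.592
  outer loop
   vertex 1.7 1.9 3.1
   vertex 0.6 2.6 1.5
   vertex 2.1 0.9 3.8
  endloop
 endfacet
 facet normal -0.581 0.298 0.758
  outer loop
   vertex 1.7 1.9 3.1
   vertex 2.1 0.9 3.8
   vertex 3.0 2.4 3.9
  endloop
 endfacet
 facet normal 0.497 0.751 -0.435
  outer loop
   vertex 2.8 1.2 1.6
   vertex 0.6 2.6 1.5
   vertex 3.0 2.4 3.9
  endloop
 endfacet
 facet normal 0.485 0.728 -0.485
  outer loop
   vertex 2.8 1.2 1.6
   vertex 2.1 1.4 1.2
   vertex 0.6 2.6 1.5
  endloop
 endfacet
 facet normal 0.835 -0.514 0.196
  outer loop
   vertex 2.8 1.2 1.6
   vertex 3.0 2.4 3.9
   vertex 2.1 0.9 3.8
  endloop
 endfacet
 facet normal -0.170 -0.968 -0.186
  outer loop
   vertex 2.8 1.2 1.6
   vertex 2.1 0.9 3.8
   vertex 2.1 1.4 1.2
  endloop
 endfacet
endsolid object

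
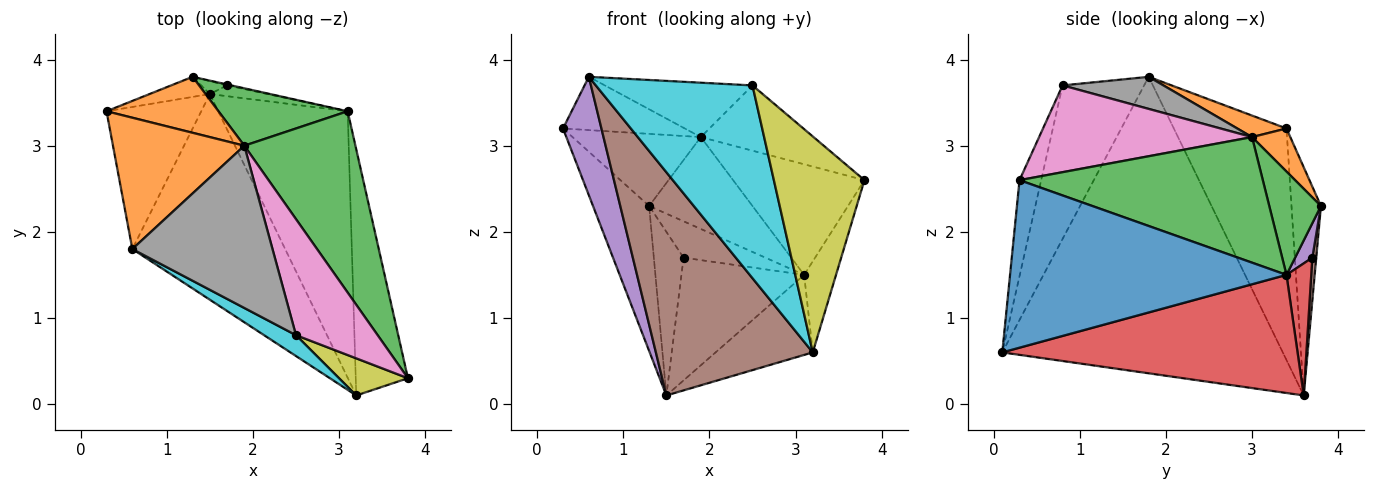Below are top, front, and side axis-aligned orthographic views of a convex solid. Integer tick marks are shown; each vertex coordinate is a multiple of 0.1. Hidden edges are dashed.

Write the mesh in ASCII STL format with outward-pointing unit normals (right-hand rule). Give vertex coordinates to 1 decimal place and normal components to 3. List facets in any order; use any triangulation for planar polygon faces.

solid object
 facet normal 0.949 0.109 -0.296
  outer loop
   vertex 3.1 3.4 1.5
   vertex 3.8 0.3 2.6
   vertex 3.2 0.1 0.6
  endloop
 endfacet
 facet normal 0.150 0.372 0.916
  outer loop
   vertex 1.9 3.0 3.1
   vertex 0.3 3.4 3.2
   vertex 0.6 1.8 3.8
  endloop
 endfacet
 facet normal 0.694 0.375 0.614
  outer loop
   vertex 1.9 3.0 3.1
   vertex 3.8 0.3 2.6
   vertex 3.1 3.4 1.5
  endloop
 endfacet
 facet normal 0.658 0.217 -0.721
  outer loop
   vertex 1.5 3.6 0.1
   vertex 3.1 3.4 1.5
   vertex 3.2 0.1 0.6
  endloop
 endfacet
 facet normal -0.883 -0.301 -0.361
  outer loop
   vertex 1.5 3.6 0.1
   vertex 0.6 1.8 3.8
   vertex 0.3 3.4 3.2
  endloop
 endfacet
 facet normal -0.796 -0.445 -0.410
  outer loop
   vertex 1.5 3.6 0.1
   vertex 3.2 0.1 0.6
   vertex 0.6 1.8 3.8
  endloop
 endfacet
 facet normal 0.679 0.360 0.639
  outer loop
   vertex 2.5 0.8 3.7
   vertex 3.8 0.3 2.6
   vertex 1.9 3.0 3.1
  endloop
 endfacet
 facet normal 0.212 0.311 0.927
  outer loop
   vertex 2.5 0.8 3.7
   vertex 1.9 3.0 3.1
   vertex 0.6 1.8 3.8
  endloop
 endfacet
 facet normal -0.230 -0.959 0.165
  outer loop
   vertex 2.5 0.8 3.7
   vertex 3.2 0.1 0.6
   vertex 3.8 0.3 2.6
  endloop
 endfacet
 facet normal -0.460 -0.883 0.096
  outer loop
   vertex 2.5 0.8 3.7
   vertex 0.6 1.8 3.8
   vertex 3.2 0.1 0.6
  endloop
 endfacet
 facet normal -0.461 0.879 -0.122
  outer loop
   vertex 1.3 3.8 2.3
   vertex 1.5 3.6 0.1
   vertex 0.3 3.4 3.2
  endloop
 endfacet
 facet normal 0.230 0.769 0.597
  outer loop
   vertex 1.3 3.8 2.3
   vertex 0.3 3.4 3.2
   vertex 1.9 3.0 3.1
  endloop
 endfacet
 facet normal 0.390 0.781 0.488
  outer loop
   vertex 1.3 3.8 2.3
   vertex 1.9 3.0 3.1
   vertex 3.1 3.4 1.5
  endloop
 endfacet
 facet normal 0.197 0.977 -0.086
  outer loop
   vertex 1.7 3.7 1.7
   vertex 3.1 3.4 1.5
   vertex 1.5 3.6 0.1
  endloop
 endfacet
 facet normal 0.206 0.978 -0.026
  outer loop
   vertex 1.7 3.7 1.7
   vertex 1.3 3.8 2.3
   vertex 3.1 3.4 1.5
  endloop
 endfacet
 facet normal 0.130 0.988 -0.078
  outer loop
   vertex 1.7 3.7 1.7
   vertex 1.5 3.6 0.1
   vertex 1.3 3.8 2.3
  endloop
 endfacet
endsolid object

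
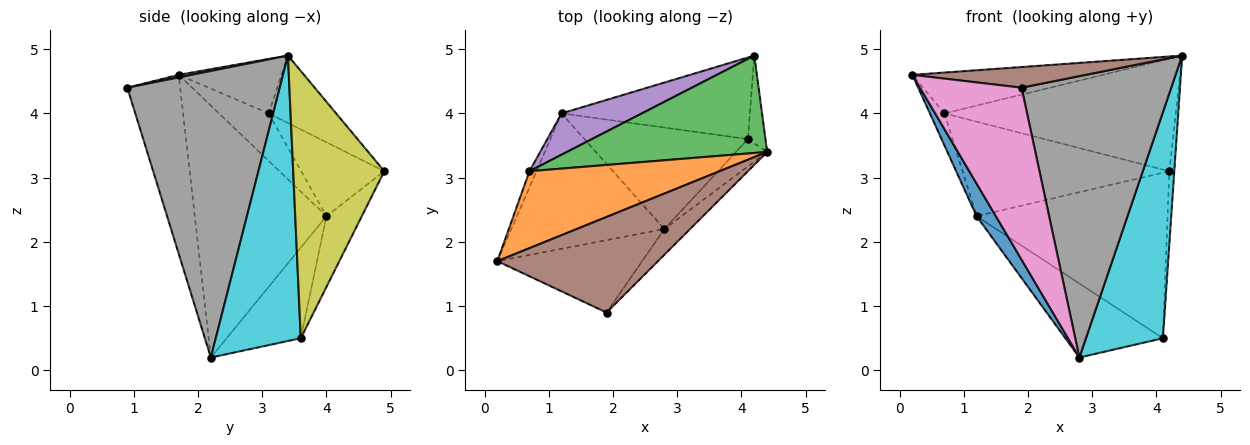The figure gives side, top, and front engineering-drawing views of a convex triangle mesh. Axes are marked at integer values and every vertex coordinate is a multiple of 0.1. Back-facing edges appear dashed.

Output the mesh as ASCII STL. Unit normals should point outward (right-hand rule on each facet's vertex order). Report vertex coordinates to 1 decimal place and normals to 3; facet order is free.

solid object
 facet normal -0.848 -0.124 -0.515
  outer loop
   vertex 1.2 4.0 2.4
   vertex 2.8 2.2 0.2
   vertex 0.2 1.7 4.6
  endloop
 endfacet
 facet normal -0.245 0.455 0.856
  outer loop
   vertex 0.7 3.1 4.0
   vertex 0.2 1.7 4.6
   vertex 4.4 3.4 4.9
  endloop
 endfacet
 facet normal -0.215 0.738 0.639
  outer loop
   vertex 0.7 3.1 4.0
   vertex 4.4 3.4 4.9
   vertex 4.2 4.9 3.1
  endloop
 endfacet
 facet normal -0.950 0.279 -0.140
  outer loop
   vertex 0.7 3.1 4.0
   vertex 1.2 4.0 2.4
   vertex 0.2 1.7 4.6
  endloop
 endfacet
 facet normal -0.346 0.860 0.376
  outer loop
   vertex 0.7 3.1 4.0
   vertex 4.2 4.9 3.1
   vertex 1.2 4.0 2.4
  endloop
 endfacet
 facet normal 0.016 -0.211 0.977
  outer loop
   vertex 1.9 0.9 4.4
   vertex 4.4 3.4 4.9
   vertex 0.2 1.7 4.6
  endloop
 endfacet
 facet normal -0.432 -0.831 -0.350
  outer loop
   vertex 1.9 0.9 4.4
   vertex 0.2 1.7 4.6
   vertex 2.8 2.2 0.2
  endloop
 endfacet
 facet normal 0.712 -0.699 -0.064
  outer loop
   vertex 1.9 0.9 4.4
   vertex 2.8 2.2 0.2
   vertex 4.4 3.4 4.9
  endloop
 endfacet
 facet normal 0.996 0.054 -0.065
  outer loop
   vertex 4.1 3.6 0.5
   vertex 4.2 4.9 3.1
   vertex 4.4 3.4 4.9
  endloop
 endfacet
 facet normal 0.739 -0.669 -0.081
  outer loop
   vertex 4.1 3.6 0.5
   vertex 4.4 3.4 4.9
   vertex 2.8 2.2 0.2
  endloop
 endfacet
 facet normal -0.164 0.885 -0.436
  outer loop
   vertex 4.1 3.6 0.5
   vertex 1.2 4.0 2.4
   vertex 4.2 4.9 3.1
  endloop
 endfacet
 facet normal -0.409 0.538 -0.737
  outer loop
   vertex 4.1 3.6 0.5
   vertex 2.8 2.2 0.2
   vertex 1.2 4.0 2.4
  endloop
 endfacet
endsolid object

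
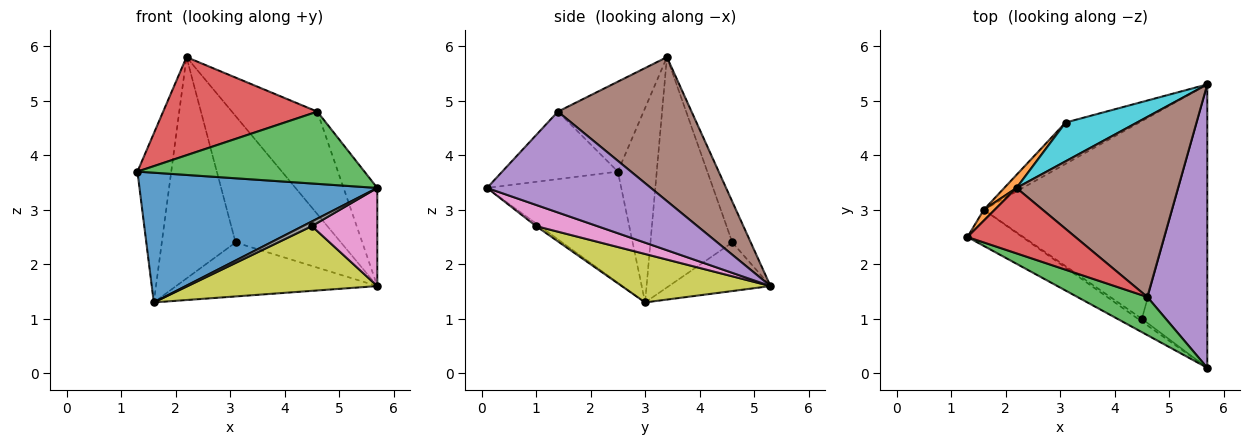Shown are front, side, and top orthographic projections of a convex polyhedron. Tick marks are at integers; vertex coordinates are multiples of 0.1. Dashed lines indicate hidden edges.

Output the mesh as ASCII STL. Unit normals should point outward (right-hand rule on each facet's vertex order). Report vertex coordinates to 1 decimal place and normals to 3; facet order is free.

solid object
 facet normal -0.478 -0.846 -0.236
  outer loop
   vertex 1.6 3.0 1.3
   vertex 5.7 0.1 3.4
   vertex 1.3 2.5 3.7
  endloop
 endfacet
 facet normal -0.754 0.655 0.042
  outer loop
   vertex 1.6 3.0 1.3
   vertex 1.3 2.5 3.7
   vertex 2.2 3.4 5.8
  endloop
 endfacet
 facet normal -0.411 -0.806 0.426
  outer loop
   vertex 4.6 1.4 4.8
   vertex 1.3 2.5 3.7
   vertex 5.7 0.1 3.4
  endloop
 endfacet
 facet normal -0.420 -0.755 0.504
  outer loop
   vertex 4.6 1.4 4.8
   vertex 2.2 3.4 5.8
   vertex 1.3 2.5 3.7
  endloop
 endfacet
 facet normal 0.846 0.174 0.503
  outer loop
   vertex 4.6 1.4 4.8
   vertex 5.7 0.1 3.4
   vertex 5.7 5.3 1.6
  endloop
 endfacet
 facet normal 0.612 0.391 0.687
  outer loop
   vertex 4.6 1.4 4.8
   vertex 5.7 5.3 1.6
   vertex 2.2 3.4 5.8
  endloop
 endfacet
 facet normal 0.293 -0.313 -0.904
  outer loop
   vertex 4.5 1.0 2.7
   vertex 5.7 5.3 1.6
   vertex 5.7 0.1 3.4
  endloop
 endfacet
 facet normal -0.324 -0.811 -0.487
  outer loop
   vertex 4.5 1.0 2.7
   vertex 5.7 0.1 3.4
   vertex 1.6 3.0 1.3
  endloop
 endfacet
 facet normal 0.237 -0.302 -0.923
  outer loop
   vertex 4.5 1.0 2.7
   vertex 1.6 3.0 1.3
   vertex 5.7 5.3 1.6
  endloop
 endfacet
 facet normal -0.165 0.943 0.289
  outer loop
   vertex 3.1 4.6 2.4
   vertex 2.2 3.4 5.8
   vertex 5.7 5.3 1.6
  endloop
 endfacet
 facet normal -0.372 0.737 -0.564
  outer loop
   vertex 3.1 4.6 2.4
   vertex 5.7 5.3 1.6
   vertex 1.6 3.0 1.3
  endloop
 endfacet
 facet normal -0.742 0.669 0.040
  outer loop
   vertex 3.1 4.6 2.4
   vertex 1.6 3.0 1.3
   vertex 2.2 3.4 5.8
  endloop
 endfacet
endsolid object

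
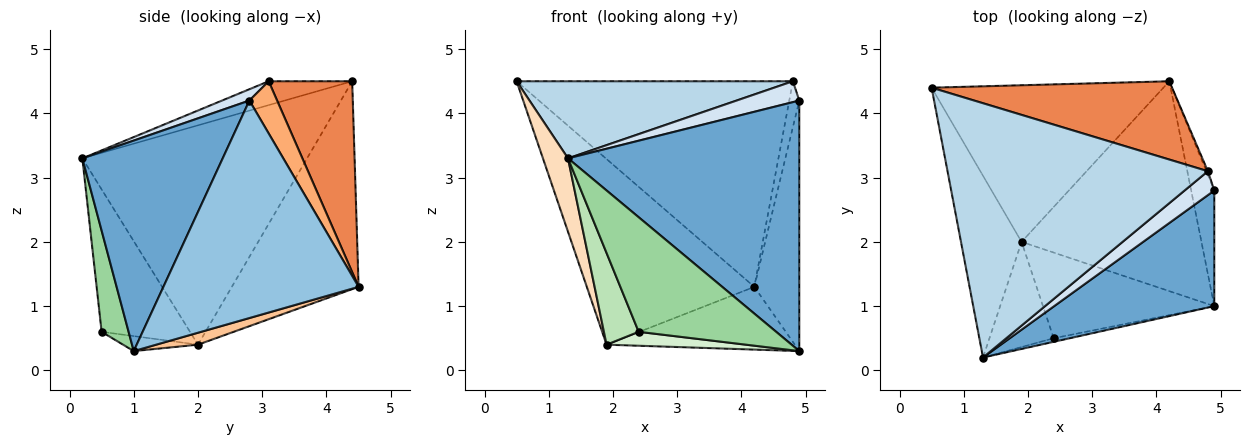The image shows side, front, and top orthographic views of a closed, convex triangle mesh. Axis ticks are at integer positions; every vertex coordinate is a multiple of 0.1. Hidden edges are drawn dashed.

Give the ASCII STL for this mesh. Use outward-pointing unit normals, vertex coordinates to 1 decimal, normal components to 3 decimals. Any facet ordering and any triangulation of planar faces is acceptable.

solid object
 facet normal 0.483 -0.795 0.367
  outer loop
   vertex 4.9 1.0 0.3
   vertex 4.9 2.8 4.2
   vertex 1.3 0.2 3.3
  endloop
 endfacet
 facet normal 0.969 0.223 -0.103
  outer loop
   vertex 4.2 4.5 1.3
   vertex 4.9 2.8 4.2
   vertex 4.9 1.0 0.3
  endloop
 endfacet
 facet normal -0.087 -0.289 0.953
  outer loop
   vertex 4.8 3.1 4.5
   vertex 0.5 4.4 4.5
   vertex 1.3 0.2 3.3
  endloop
 endfacet
 facet normal 0.276 -0.632 0.724
  outer loop
   vertex 4.8 3.1 4.5
   vertex 1.3 0.2 3.3
   vertex 4.9 2.8 4.2
  endloop
 endfacet
 facet normal 0.272 0.899 0.342
  outer loop
   vertex 4.8 3.1 4.5
   vertex 4.2 4.5 1.3
   vertex 0.5 4.4 4.5
  endloop
 endfacet
 facet normal 0.940 0.341 -0.027
  outer loop
   vertex 4.8 3.1 4.5
   vertex 4.9 2.8 4.2
   vertex 4.2 4.5 1.3
  endloop
 endfacet
 facet normal 0.063 0.286 -0.956
  outer loop
   vertex 1.9 2.0 0.4
   vertex 4.2 4.5 1.3
   vertex 4.9 1.0 0.3
  endloop
 endfacet
 facet normal -0.958 -0.107 -0.265
  outer loop
   vertex 1.9 2.0 0.4
   vertex 1.3 0.2 3.3
   vertex 0.5 4.4 4.5
  endloop
 endfacet
 facet normal -0.501 0.662 -0.558
  outer loop
   vertex 1.9 2.0 0.4
   vertex 0.5 4.4 4.5
   vertex 4.2 4.5 1.3
  endloop
 endfacet
 facet normal 0.192 -0.981 -0.031
  outer loop
   vertex 2.4 0.5 0.6
   vertex 4.9 1.0 0.3
   vertex 1.3 0.2 3.3
  endloop
 endfacet
 facet normal -0.858 -0.338 -0.387
  outer loop
   vertex 2.4 0.5 0.6
   vertex 1.3 0.2 3.3
   vertex 1.9 2.0 0.4
  endloop
 endfacet
 facet normal -0.086 -0.160 -0.983
  outer loop
   vertex 2.4 0.5 0.6
   vertex 1.9 2.0 0.4
   vertex 4.9 1.0 0.3
  endloop
 endfacet
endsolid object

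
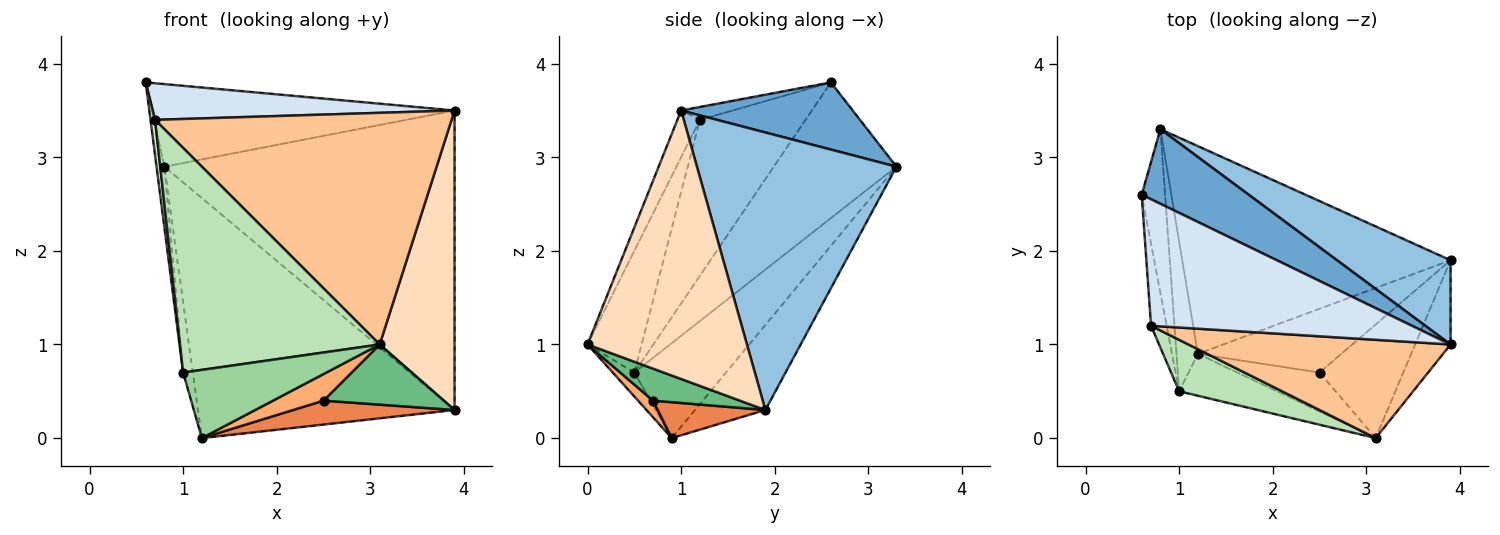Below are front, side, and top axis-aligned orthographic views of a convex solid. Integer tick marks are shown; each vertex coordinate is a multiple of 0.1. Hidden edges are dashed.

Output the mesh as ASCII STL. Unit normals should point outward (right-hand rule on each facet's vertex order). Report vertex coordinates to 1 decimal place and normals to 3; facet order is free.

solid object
 facet normal 0.388 0.684 0.618
  outer loop
   vertex 0.8 3.3 2.9
   vertex 0.6 2.6 3.8
   vertex 3.9 1.0 3.5
  endloop
 endfacet
 facet normal 0.552 0.803 0.226
  outer loop
   vertex 3.9 1.9 0.3
   vertex 0.8 3.3 2.9
   vertex 3.9 1.0 3.5
  endloop
 endfacet
 facet normal -0.203 0.740 -0.641
  outer loop
   vertex 3.9 1.9 0.3
   vertex 1.2 0.9 0.0
   vertex 0.8 3.3 2.9
  endloop
 endfacet
 facet normal -0.047 -0.278 0.960
  outer loop
   vertex 0.7 1.2 3.4
   vertex 3.9 1.0 3.5
   vertex 0.6 2.6 3.8
  endloop
 endfacet
 facet normal 0.228 -0.342 -0.912
  outer loop
   vertex 2.5 0.7 0.4
   vertex 1.2 0.9 0.0
   vertex 3.9 1.9 0.3
  endloop
 endfacet
 facet normal 0.165 -0.557 -0.814
  outer loop
   vertex 3.1 0.0 1.0
   vertex 1.2 0.9 0.0
   vertex 2.5 0.7 0.4
  endloop
 endfacet
 facet normal -0.070 -0.918 0.390
  outer loop
   vertex 3.1 0.0 1.0
   vertex 3.9 1.0 3.5
   vertex 0.7 1.2 3.4
  endloop
 endfacet
 facet normal 0.899 -0.422 -0.119
  outer loop
   vertex 3.1 0.0 1.0
   vertex 3.9 1.9 0.3
   vertex 3.9 1.0 3.5
  endloop
 endfacet
 facet normal 0.320 -0.443 -0.837
  outer loop
   vertex 3.1 0.0 1.0
   vertex 2.5 0.7 0.4
   vertex 3.9 1.9 0.3
  endloop
 endfacet
 facet normal -0.127 -0.845 -0.519
  outer loop
   vertex 1.0 0.5 0.7
   vertex 1.2 0.9 0.0
   vertex 3.1 0.0 1.0
  endloop
 endfacet
 facet normal -0.255 -0.942 0.216
  outer loop
   vertex 1.0 0.5 0.7
   vertex 3.1 0.0 1.0
   vertex 0.7 1.2 3.4
  endloop
 endfacet
 facet normal -0.994 -0.043 -0.099
  outer loop
   vertex 1.0 0.5 0.7
   vertex 0.7 1.2 3.4
   vertex 0.6 2.6 3.8
  endloop
 endfacet
 facet normal -0.984 0.063 -0.170
  outer loop
   vertex 1.0 0.5 0.7
   vertex 0.6 2.6 3.8
   vertex 0.8 3.3 2.9
  endloop
 endfacet
 facet normal -0.970 0.103 -0.219
  outer loop
   vertex 1.0 0.5 0.7
   vertex 0.8 3.3 2.9
   vertex 1.2 0.9 0.0
  endloop
 endfacet
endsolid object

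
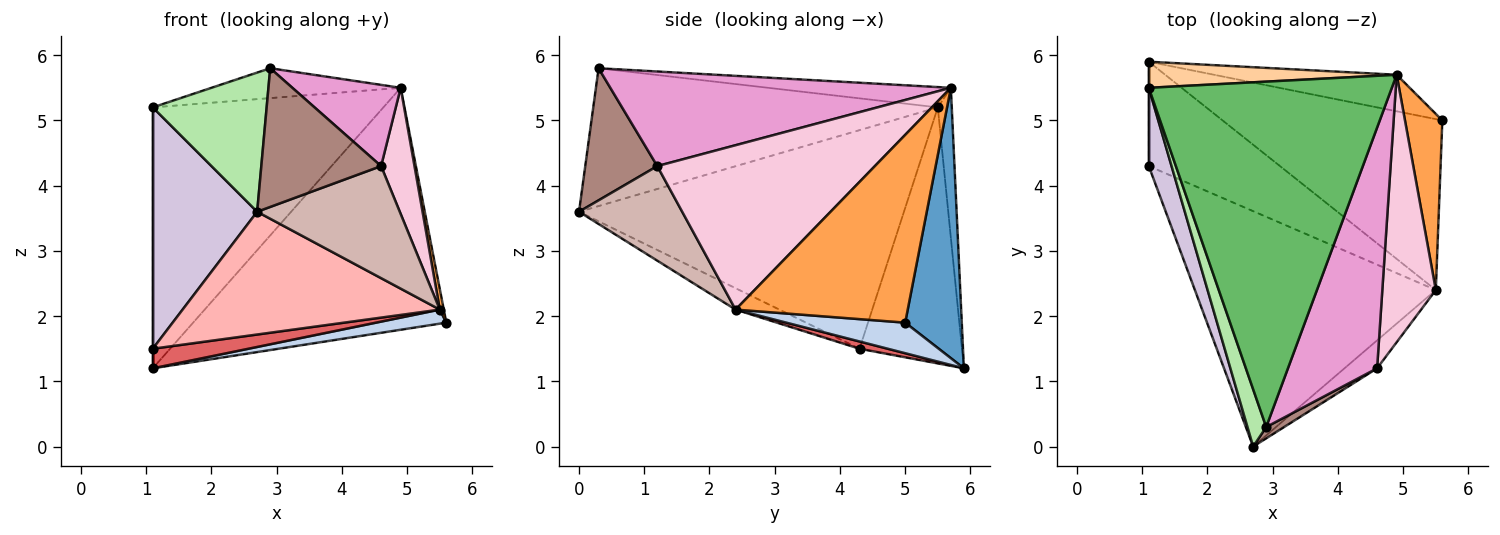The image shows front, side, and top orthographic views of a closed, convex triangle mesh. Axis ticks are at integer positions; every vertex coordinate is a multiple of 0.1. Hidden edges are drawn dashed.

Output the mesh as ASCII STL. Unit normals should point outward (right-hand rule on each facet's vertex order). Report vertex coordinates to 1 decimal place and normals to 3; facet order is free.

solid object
 facet normal 0.216 0.965 -0.146
  outer loop
   vertex 4.9 5.7 5.5
   vertex 5.6 5.0 1.9
   vertex 1.1 5.9 1.2
  endloop
 endfacet
 facet normal 0.137 -0.081 -0.987
  outer loop
   vertex 5.5 2.4 2.1
   vertex 1.1 5.9 1.2
   vertex 5.6 5.0 1.9
  endloop
 endfacet
 facet normal 0.981 -0.023 0.195
  outer loop
   vertex 5.5 2.4 2.1
   vertex 5.6 5.0 1.9
   vertex 4.9 5.7 5.5
  endloop
 endfacet
 facet normal -0.060 0.993 0.099
  outer loop
   vertex 1.1 5.5 5.2
   vertex 4.9 5.7 5.5
   vertex 1.1 5.9 1.2
  endloop
 endfacet
 facet normal -0.083 0.086 0.993
  outer loop
   vertex 1.1 5.5 5.2
   vertex 2.9 0.3 5.8
   vertex 4.9 5.7 5.5
  endloop
 endfacet
 facet normal -0.942 -0.311 0.128
  outer loop
   vertex 1.1 5.5 5.2
   vertex 2.7 0.0 3.6
   vertex 2.9 0.3 5.8
  endloop
 endfacet
 facet normal 0.054 -0.184 -0.981
  outer loop
   vertex 1.1 4.3 1.5
   vertex 1.1 5.9 1.2
   vertex 5.5 2.4 2.1
  endloop
 endfacet
 facet normal -0.078 -0.461 -0.884
  outer loop
   vertex 1.1 4.3 1.5
   vertex 5.5 2.4 2.1
   vertex 2.7 0.0 3.6
  endloop
 endfacet
 facet normal -1.000 0.000 0.000
  outer loop
   vertex 1.1 4.3 1.5
   vertex 1.1 5.5 5.2
   vertex 1.1 5.9 1.2
  endloop
 endfacet
 facet normal -0.947 -0.304 0.099
  outer loop
   vertex 1.1 4.3 1.5
   vertex 2.7 0.0 3.6
   vertex 1.1 5.5 5.2
  endloop
 endfacet
 facet normal 0.514 -0.855 0.070
  outer loop
   vertex 4.6 1.2 4.3
   vertex 2.9 0.3 5.8
   vertex 2.7 0.0 3.6
  endloop
 endfacet
 facet normal 0.575 -0.794 -0.198
  outer loop
   vertex 4.6 1.2 4.3
   vertex 2.7 0.0 3.6
   vertex 5.5 2.4 2.1
  endloop
 endfacet
 facet normal 0.709 -0.225 0.668
  outer loop
   vertex 4.6 1.2 4.3
   vertex 4.9 5.7 5.5
   vertex 2.9 0.3 5.8
  endloop
 endfacet
 facet normal 0.941 -0.144 0.306
  outer loop
   vertex 4.6 1.2 4.3
   vertex 5.5 2.4 2.1
   vertex 4.9 5.7 5.5
  endloop
 endfacet
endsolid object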